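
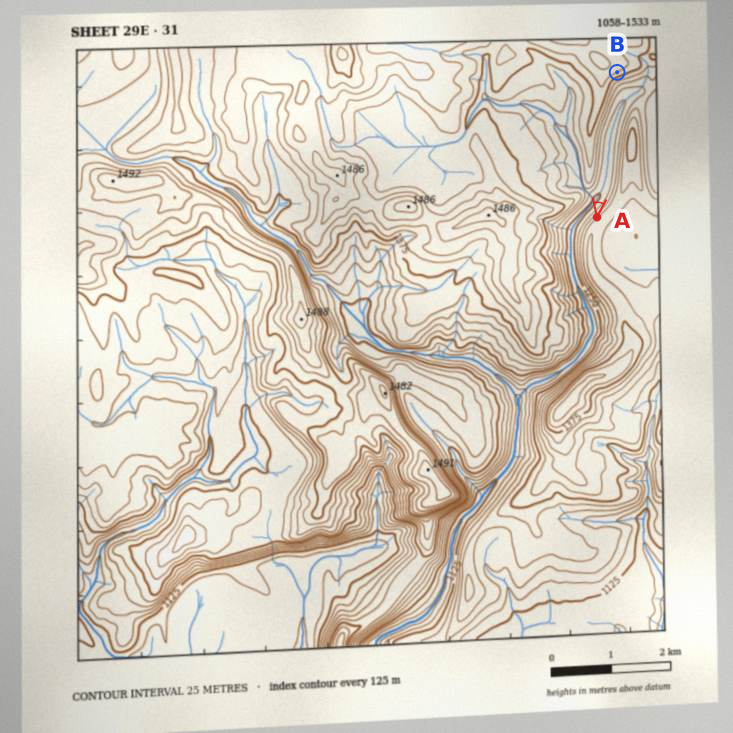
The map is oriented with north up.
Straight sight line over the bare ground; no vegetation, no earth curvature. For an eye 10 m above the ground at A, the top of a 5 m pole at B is visible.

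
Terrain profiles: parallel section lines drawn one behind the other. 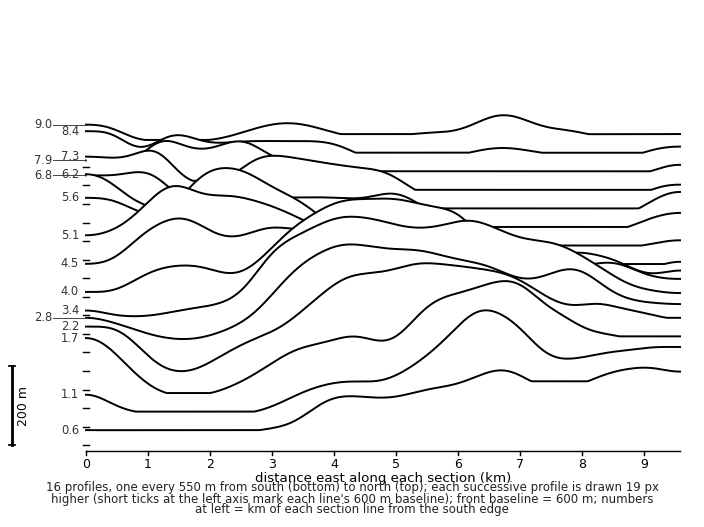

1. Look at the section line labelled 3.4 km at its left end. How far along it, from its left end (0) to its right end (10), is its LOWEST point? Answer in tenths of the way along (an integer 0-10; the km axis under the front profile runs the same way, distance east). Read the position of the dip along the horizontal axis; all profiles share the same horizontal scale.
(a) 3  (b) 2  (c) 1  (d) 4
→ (c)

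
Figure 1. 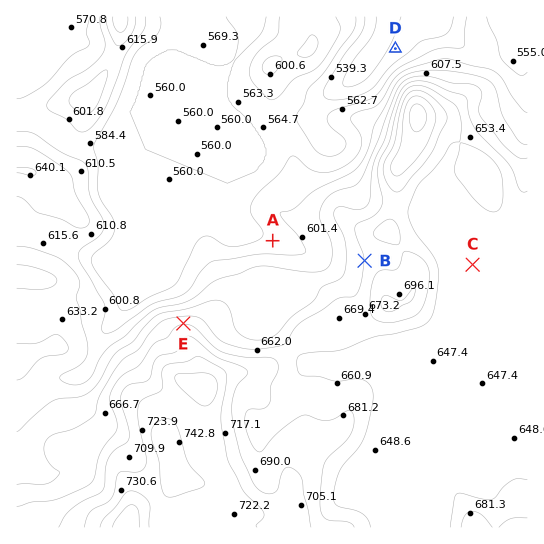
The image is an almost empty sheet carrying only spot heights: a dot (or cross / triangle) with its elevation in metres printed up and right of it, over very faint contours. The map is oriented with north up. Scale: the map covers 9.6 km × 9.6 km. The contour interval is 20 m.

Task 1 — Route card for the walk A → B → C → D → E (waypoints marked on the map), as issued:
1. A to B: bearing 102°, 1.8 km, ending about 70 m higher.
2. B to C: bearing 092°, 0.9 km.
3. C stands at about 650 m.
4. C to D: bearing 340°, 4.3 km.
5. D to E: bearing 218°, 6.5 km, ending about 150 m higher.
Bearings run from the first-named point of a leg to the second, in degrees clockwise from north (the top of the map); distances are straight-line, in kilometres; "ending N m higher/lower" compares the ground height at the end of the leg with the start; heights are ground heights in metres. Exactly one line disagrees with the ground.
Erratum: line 2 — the distance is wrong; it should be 2.0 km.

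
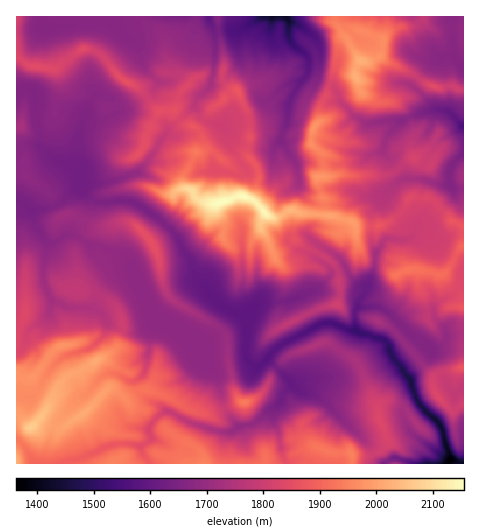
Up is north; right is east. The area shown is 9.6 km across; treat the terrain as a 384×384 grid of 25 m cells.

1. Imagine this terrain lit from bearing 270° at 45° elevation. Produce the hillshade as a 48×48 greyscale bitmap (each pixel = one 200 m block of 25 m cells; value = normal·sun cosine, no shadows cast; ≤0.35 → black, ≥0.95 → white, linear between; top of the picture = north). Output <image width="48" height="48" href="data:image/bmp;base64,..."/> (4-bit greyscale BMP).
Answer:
<image width="48" height="48" href="data:image/bmp;base64,Qk32BAAAAAAAAHYAAAAoAAAAMAAAADAAAAABAAQAAAAAAIAEAAATCwAAEwsAABAAAAAAAAAAAAAAABEREQAiIiIAMzMzAERERABVVVUAZmZmAHd3dwCIiIgAmZmZAKqqqgC7u7sAzMzMAN3d3QDu7u4A////ACWYiJqqmGeqqZl2iIqWeqqZqUIyVTNCiWiYiIiKqGm5mZhmd5ylnLqYmCSXZUMivsqIh4iIiYebuoZFZ6uXrKl2dCnKZFYk39pnh3iIh3aslkRneKqJzKhlRazIRZgG7st2mYd4iHaKZHqnRneKzKZUWsy3R4AN6ZqneahniYdFm6l1imA4vKc1rMymVgDM14q6d5qGiYZoqYdmzZAEmoeKvMynUAzMmZm7h4mod3iIdmZX21YwaJqqvMuXMH/peZmbqIiadYmHZVVptSmjOKqqq8p1EN/YiZmKuYd3eGioQkeKpDq3SZmqrLhTBe/JqomYqql2dlenM2mag0i7qJmau6ZCTN2rzLu6eKunZkWXJYmag2mM2oiaunUyrcibzKvMp2eqhjN2WJmac3uGvLqIdlU33ZirvImqqYdohCR4iZmadH3FN7ynNFec2oqqrHeJmYh3lkaJmZmZZIzccieoZ6y5iKuXq4doqYiJp0eZmal1V5rMulI4l62mi8uHipdXmZmapViZqoVGiZm7qruYYVuau7qrqZdXqpmZdXmrpkV5qYmrqavMYFq8u7maqpdZupiHZ4m7Y2iaynabp4m9kkrNyqmJmZZqqZh3iJrKM3ib3IaKhVitkjnuyJmYZpdqqpd3iJvZE3mb3JmphEeJd2XfyZmYZJdpqpd4iZzYE3qrzKrLZGd4i6Oeuod5lpd5qoeJma3FBJu7uZrKNHiHraFtuHeKu5iJqoiZmb2iF8zMp6umNnebq3FKqZmazYiamaqqmstRSt27hr2DRmrLqVJXmZmavIirmaq7q7UVrN23Zs6UNWi7qlN3eJmruom7qYmquVNrzN21Nr7FR4iZhiN5mImrlZmqqYiZmHnMu93HNJxReFeXVVV5upmYVKqpiJmpmazNysuqmYMAV4y3RWeJu5h0R6qYiIq7u83c3JVodiEjV8+2Vnd4qpdUipmIiJmqq8u92mVndndFh++2Vnd3eJh2nIh4iJq7uYzcuoaJmJg1me+4Zmd4iZljjIh4mZq923asu6d5iJUWiu/IZVeIq6hzR4iJmZq8zLd7y7hmeYQ3nf6VVWZ5u6iGMoiJmJq7vMpou7l2ipQlnf5nd2ZoqpmXQmeJmJqrvMuHm7l3mpU1jP91ZUZ3m5iWIlaZmImqq9yYmpd4mpVFe/+kNFaIiqh2M2eamImpms3Kl3moioNGe+7HNIhmZWeHmoiamImpms26l2q6iVFne97He6iHUzVompmqqIiZq8qaqGe8tyJ4eb3arcdGZVaHipmrl3ibzKZ5u4WMxiWHZ6zdzsUjV6yniKmqhWityFaaqqd6lFiIdovv7pQjaIdndruZdUe8hFm6mIiKc3iIh2r/7bZEZDV5iGeJqWepRXm6l4iKZIiImHrv/chzAVeJmSWKq7hlV4mqiIiIZph4h6vv/JiTA3eJmRSJqphniJmqmJh3V5iIerr/+omUA2eIihSJmZmZmZmpmId2Z5h4ec3v2ZiHVEZ2iQOJmZmZmZmYiZaIZ2Zoi/7MmId3ZXdWiQ=="/>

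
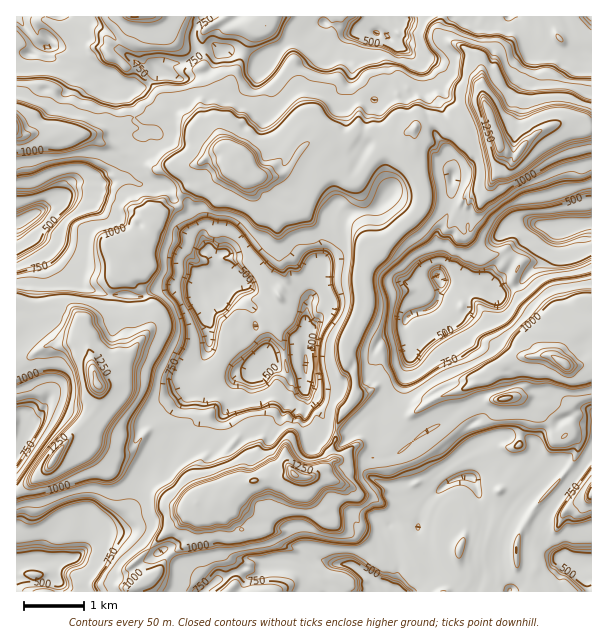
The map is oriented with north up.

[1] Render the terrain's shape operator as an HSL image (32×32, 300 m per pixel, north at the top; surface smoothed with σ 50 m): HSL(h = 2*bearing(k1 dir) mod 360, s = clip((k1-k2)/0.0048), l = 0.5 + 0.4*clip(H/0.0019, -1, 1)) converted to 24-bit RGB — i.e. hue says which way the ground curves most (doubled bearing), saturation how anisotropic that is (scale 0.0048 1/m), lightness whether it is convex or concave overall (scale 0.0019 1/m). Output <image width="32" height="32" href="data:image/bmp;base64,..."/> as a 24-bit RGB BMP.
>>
<image width="32" height="32" href="data:image/bmp;base64,Qk02DAAAAAAAADYAAAAoAAAAIAAAACAAAAABABgAAAAAAAAMAAATCwAAEwsAAAAAAAAAAAAAR8ApfbQYNAYk08N5VnH3OC3D9tT37crnLICVyn6XBIAtGXwFKfcZJdBb4XyhoDTRhnKNhJet2erySARqdjIYHubUbb6BeYs6hmRpdYF6kYR6nTcxe5F3fqeYoevfahVSV5Y8lVJBCpJL3hI/GIdr6le/0/eKJ9pM9RiXV2g2zWGHSYfURZwRPU8OW2UohHJViJ1xfqcAMw4A+wD3qdnhd5GgfoaDgHiApo1WcoKFdoGD13lWT4GTW+Q1Nw8Sd2hFUDXZHkvSREPnArGQWsROKKJzk7su/zZ+hycE7Ymrxx/k1kgQ30CSUrxCNNAiGmsVUz0crTYiVOe1H7hjeXyEe4eFfnmFdHWE3bKEVl6FenaC2+5mSEJ+5E55KgyuTlrij2UxMZc0d4WIfX+OeHOAVSYkm8Q8G0ZY/3Kv7WAT8dw5TuYaH7F3w6Xg2jHuqQ6lpiXj1/TkLaf1TonzZWF9ho15fGmCg4Z/dZJgi26Ag3eFU5h0sGFwgjif45saVXUkI8R64Wt2IWUXRFUhUhkgbNqee6mWQyF5UKbv4+vQhYGXsY685H+WKWBZ0jOK3RmfCv9k3dCBMwcOlmkACt95dn2DdIKGh4GBgISBgnyHhXZ0boB5uGZ3IWJ4/bv/7X/O/6bXc5MqxZ4vJKq2DdVXS5QudoOBHoeYUHjf65i8xp/ak4CayIKetxvYHnLbW+x38I9vDW8Puvv/t9X6jQ23gHVpdopxRKBpmY+6g0O4sZR7bXSVX4B11WGNBllJ85z/u4vh/8zqVqLfHnzhSajjsOq3KXBtaX9uFU0woeNcLsq6wXPmlI7p3J3xaiHBzPj/2cb/xPH762giPQAp7QkuTKAlRHwsmKE/i60KFJ8QhJJzhnh4gn6EW4FvwkVbDVhGI2pi1J3U/8Lcv4jfNumkpM5eMlGkZnx/c4B7NHcoYWwiO3Ii6TYdEsV9+XH/eO0vCxQo/5eL/5LUIjRign6TrInC0ZrbSs5II3FFd4CRh3KIuVQ+SJNimSckW2ocA4srBSsvRpJg+8zJoka74sGjHY+fJ0S3YlikfIGAfIF/eoN8a4yFK30lqJoZDIE5/3eRJTNi//ExAlsA1izFgHqCg4N6eIZ5uYqq21+6LWMWM1gZr78ThAwPQ+Ktxb7lfdPUJyBQE24eKpIr73d9uoWC5qMYGnYYUoB9fYyShY68mMnRCIvOzqvjrZPURNq8ePcU8UTh/wHDZ+IGVn5lfXuAmWqNhJVLbH9oon2br4LZsoHhRo3clrPXZ826gKFHyK5lJDiCKM5+HG135ZtUtZod3XmLz2hmGWhmd9iMIXFqspMooRpKOngfW5Ig02scEMomLgR7GPoA/8zXGa2uaYN/Xn2W34/d3kfhipQrN2Yl3iv/qKf/L8DNhXqHn2Jg3RYbFrAYOHAjDQ0mq29I4vvQICKY6qJzIGDWVakmbk1zhX91VNBfI8TFPheM7b/AoxgsFAgx5eJ1u/8YZRXLa9WJBmyoq1PbunXCy5X08sD3DMMAZ3kAaxoKjVkV4cMQP/UzzJDWn2bdDzXGPN2x//WOiFaK3pVT10YgOLYfNmRqb3ee4pJ1EjgXP25VzLUAzyAzEgtD+i5C4v/MJB5kuOOABDpuvBFZWNgbRz7ZbzHh8rDzs4DPrFLgnRy9zP/qGi26Y2qPwHTSXSbNetV+c9pTU2LY+tHlcCTZ3Eo9IImbAF+d2JGH5ZvLFFlCqf8vLCN1Dxxx7lzO/fLOGERV0OSeJRNWF3hQ54zBJ3QgwyVQGIsZ7WmZSrHgdv/rpy8ZeVdod4GBT3tdM0Gj0b6aaeBNPSgaXY0t8UCq68alQKbYBQBO38WljX9/vGbXyPSgEomGBx0sUZXe9MW9730ujtZOGxBdcZeUGmkf5CbKIOmqFtlbLi3c6abLi35xhH16g32He3+JfX2OJWpz4/fU1Be9foeziIS9hKq4xuvCVESxJQ1CH9ugz5SmjWmMjYV64m+GAlu2EWdM6Jxc8dXCXb67Chw0Oq8RxD6IPn1ibepAS4XfNhOdr9gp5qzIkoOig3p8UHTkKTrjQajsqHsVoQcFoXQDVWoEXeEAqm0bahBVcmx7PXRnJMkp3UpnpLB1tmmAGZOwUxt1g/A08PfNWzasKh3alou+AGrktYZ3TsAeJw4PT7oNIK2ZqttmeEfWno3n4F3Uw2rcm2NRQ0h0kl+20KysoIi95sN2FNjDHRmlXnpafHpuPQ0khupTqWgSO3oiYICLFRjZNpjw9t2gOi0RZGIRVtoWJwIx49o7dVQcUisaq/iFB185Q89liHXMzz2y204fkY4d5lCZlmGZjzuYp7mDgYZ/4eOhjRyF3g6FF32sVhZJeedylxFTyOve7arZDScVEY4TFbDC1KuS7K3NNJutnB1jDiGrgukTn+Xmh7X0hdnSenDranchUmkfMnYaWBjS3xx0HzB+2LB8XLziyq/gmYWd37KWMdPVGhW7TgluTrXgkxSFi+hIxcAaRHUynG3dcb3NHV6k27S13ZTD5kq5NeHWDQyDu+90JfFCAF0m4ngkMM19HrbmNxO2nnvZBDECahvGWT3rxrPuWzjwQEYS5mJStJKD5DNk5hSfEklqZ0saJJE0kuvQra/jqmLbHO12YHKANJiMibJSZ0Cd9Lvh62aiEHjifaSm8HNeNngoFVEWblAALiEFO0YSJTIBzFMUAF0aFWIq6KMRDTUc51xUVN+tyLzp91zzqA02qw7zn7TmSd/tTadFeYKAgn+J34eAGDcydEonWMQjLVhKgz1A9trKG1KTlkOh/4OWzHeeNHp2J3LUmIrhR6beLODGNN5nL+JtFDgfSdYlKSJP0uBeY39NWFQYLQYIk+ygdJXGghwqdueUiONtJZRnb4B5sICJjzLandLZxcaGKjtETmAp3fS5NSCUKUN33mWp/150um1UKolQObshwCM8yo4oukzj2hYotSNYLWsWGbh1fsuLdn+HVyfbx8b1YWe7lBuktOfIg6GXfevJ0yfmhGqSeoCBfX+Lc4mIzYOaXC6ieNa81eagNB1ZSihkQZEV9mJU7JibbWq9JqFtFr+i6zOaHtQiXC/prpXqPtLkM811Y6OleoGGTXtpIpFJ4D9OIC3Zxujfw/DqjBd7g2pnjnx/eHuFgIaAiIp2Z1yFhnmigYqF2aV/GhFJmhOND17K7uKxntH/+Hr5zFzhMirTvjknW8D5XGm4mKPR1NT3eGr1cVJ+gHp6fX12NEJk4cqLOYFgruAenGQbHGrV3n3VkYGFh4GIhKevoHXOdorCknyqgGuVxMSFngz2hMjLMBRO3v/MEQw9+E90s2/eoYDbyMLshDbtKcvom3AhgkwkQ1TQh4rfu4jXkH+UXHeJJciTw7Lkrcrl6C1YUyI1F1w75azKrdXVHrqyVpcfqNglixnLsJ7jmZrfiGHcrmSmUR1z2//MCTy4JBzPy4/gr7Lput3vez8dhkw7XNDJcdXNh0AhTUQeKVgb3naomJXJTn28fowrbFMlhqFRi3LWaICLIpMfwo8lgzVaW52KjmFUQ3tITmcch3ogH14d1xOriv/A78+HEy61Lo/eIN4s2cdBfjcXRxTt7lZEpiUwd0M3fF9fbScnD+sXBdI5ck0SuBgHtsBano65hd1/CRoq6oCsfJuKicPYr6HhDkPB57TmlYzGo9jfVDriyFq+Fh2xuP+h8Q0IVxd2HWbDYOMpFscc0BCkQZhFYH+9tXGnhmx+oxx0tP/evQMATD0cXHUoCKpIr+pyKWlN9jwxMl1VFHZf8fbVVBYhU2EkjFIzKJkgVuRowRKESA0MxJYKF0hpxfai7GZZGdx5ESI/nIggbConfYJqX7bcTCUQr6knX3GKU5/jxiFJkpzMnpPTsLvbKHy8t20bYzonqIQx14leC4czj4kYfWVufaJ6MuqZEcNMgywSLgUi7CTRr+vEpv/wb7vV51XZ4lWnaEd3h2KMbb+Le4aNmguWlJP1lazwjm6QfxhZ2ZE6onAjXp0sTZRmfd4aKFT/sovweJfKppS45KjAL2Vtd5ZmsmpIpm8XL4BiXpWPFjBKDfcV2/S9lVMgUjcdbW0inS0qiHN6bpN+lnBkfuC7"/>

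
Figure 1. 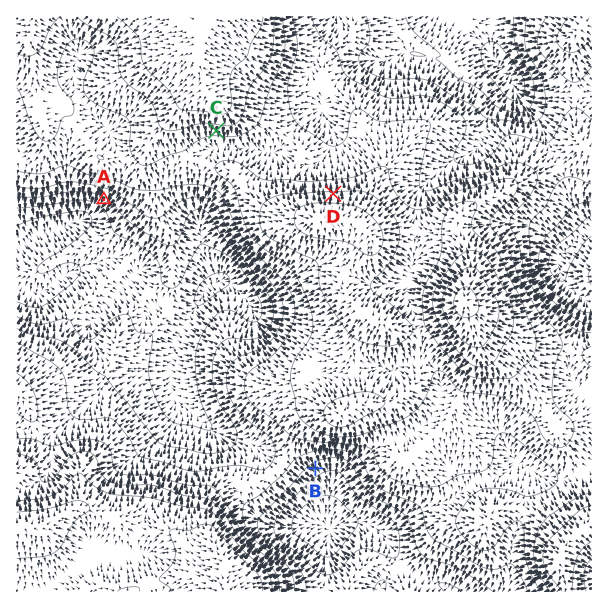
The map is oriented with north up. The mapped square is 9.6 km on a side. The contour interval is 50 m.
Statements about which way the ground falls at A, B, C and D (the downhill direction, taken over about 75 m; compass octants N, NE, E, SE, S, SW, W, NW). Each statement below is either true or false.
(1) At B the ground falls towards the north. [false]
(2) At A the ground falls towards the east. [false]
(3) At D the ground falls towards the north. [true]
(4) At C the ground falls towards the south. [true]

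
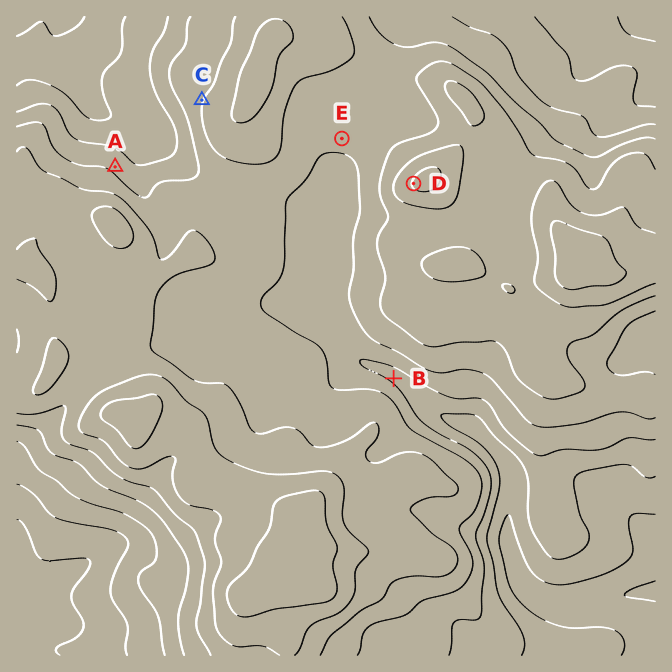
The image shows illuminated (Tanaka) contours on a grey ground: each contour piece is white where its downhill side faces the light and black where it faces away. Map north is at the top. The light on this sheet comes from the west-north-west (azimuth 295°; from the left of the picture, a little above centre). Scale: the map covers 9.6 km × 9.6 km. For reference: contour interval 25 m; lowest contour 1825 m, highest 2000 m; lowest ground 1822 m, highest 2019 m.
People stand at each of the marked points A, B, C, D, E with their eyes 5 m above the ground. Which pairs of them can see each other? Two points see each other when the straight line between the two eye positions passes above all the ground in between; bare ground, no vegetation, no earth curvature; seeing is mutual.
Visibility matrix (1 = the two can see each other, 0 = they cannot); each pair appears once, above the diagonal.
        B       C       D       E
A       0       1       1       0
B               0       0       0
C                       0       0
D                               1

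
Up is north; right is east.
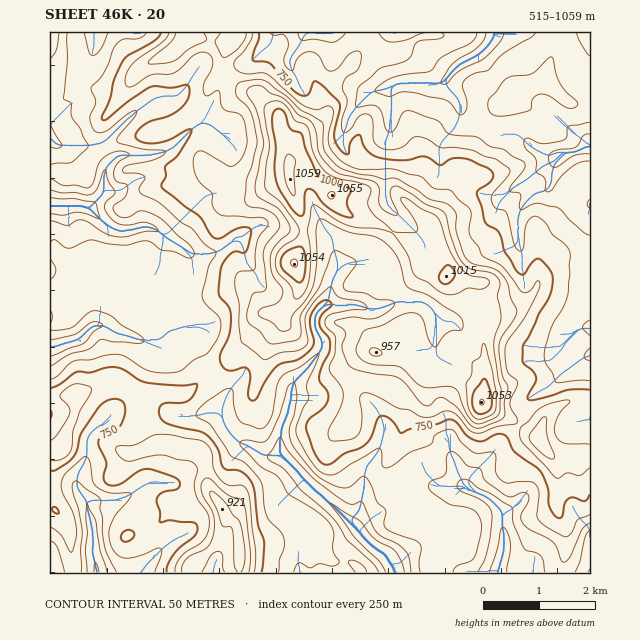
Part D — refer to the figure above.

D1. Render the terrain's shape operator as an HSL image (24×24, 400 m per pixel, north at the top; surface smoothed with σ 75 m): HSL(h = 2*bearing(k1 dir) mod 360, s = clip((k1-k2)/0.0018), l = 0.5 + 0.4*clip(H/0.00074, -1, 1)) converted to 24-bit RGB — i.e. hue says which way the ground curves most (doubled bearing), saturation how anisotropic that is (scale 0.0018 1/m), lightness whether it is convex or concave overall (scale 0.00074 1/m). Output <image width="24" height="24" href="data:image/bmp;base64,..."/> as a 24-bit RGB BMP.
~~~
<image width="24" height="24" href="data:image/bmp;base64,Qk32BgAAAAAAADYAAAAoAAAAGAAAABgAAAABABgAAAAAAMAGAAATCwAAEwsAAAAAAAAAAAAAvNAuDoL/lQuewMdnGm9mVq3j+dLmFyCf+PrRKyqFcVePZnGOdaGssO3etxWDJgkzsM+Rs3VwuKxiLW2DMjfCb1SIzqptXrpXceVIAAWlWG3X3MLcgmW1GnUwOVcW6kNp7f3NNCWUkE2sd5KSh9mebgxChgI9bM6pSqdohqq3yrutVlaeOhJmnltMpshdwsEw1vXZKQBVRNFkrHdkn29/k3mZLRtBxPmT5e2xHyZPb1Ohst/ZwQljTQhAesmXhLGyhKyvapiOtqCXxzrDEziCwI/R0uC201qU6epZMwQ0x9cnHoEgbp9bj1mYXCrmzP/d44mKTC2MXsOJUQQOeAkAQsimh7JjZptleZhfZJE/azwlbAgpUtBDH1M63MB7up1u6+YnEk5pzo+Mw2h4OmI7andKK9YSTawbtcaBaESlhhBNgAZQuOivRn1yULSOiJdsgmdor4FndTGBWqS8vI+pVi51tt56eq979tXkBSZzi8XKo53cv6Doorzo1fP2b0vDYCQVjm0UKwZHm9C916WkrX6HH32FvY+AZo9ydjKDt008JIo6lDxznvG9U+3qpYbN13dLZSS0M386eHJPZ7E/b4A1lY4vcRdJsFaM19ywACNLu9S8vIq8zb62QS16rYJQrlI9IhhF9B8pZO8hANO89/ShejRHZHFGXXbY16SLSG52aYRuq3dru06Kj6ZKMFJduH+Mz9SgBRo6qrZBgWtMzKNriDWJYHipyJ6BPiCTg7jy7fnSDitFGIFN9JfqmYvdbUqy3ZnHt4XXg73LaJW+hGC214DCplq4NIZZ2rJzGCVFJI+0umx4r4NUg4ZHYTJls+nKXHXeKc20/vvNTBPFWp+6H2kxnZ9CMaVuum6ZqJ58pGp1dUZSZnJSV4xX1VPDol+2zo1tnldmAFg92S6e1mzEy9fuab/jbqpYfEpwVbOf+/WjGxc1i4lTaFR3cJZJbcYAATMAnXoifUYhhJJQfYh3Y3hsNU5d1VdmrG1nxuHAAB3vB52cc9CXzn+hn1x4cJaGX5WVektz+MKSMlJlZY9iU3FwlKZnsX+Pwl/KO5mqiq6ng5WVd3qDflp3O05gZbuQuMLi+bGWADMoAPJWursFWUoLy4ZFpFJld1I+WopQwcWIu5HRVFOdaoODYHCLgX2fpYSkcoCTfY6AeXiGfH6NTkuamHmxdMWafyk41lAR+d6tADB+joTZeqnAp0CZhjE5vNOGUbzGnuKhK3rA43i3a4SgVFyBb5BnkYJ+g3eUloaZco6Vhp+nRD+Be5SnWr/AfBKU7fLZoOqVEiRbkqhMhWl5dz18h9XI0PLOE7Tu5IJUahl40Z5eqV2IXViCfLO0gY+idLbMfGfFtoHDdBknbDIvTrYXEkZPWMjH2eGM/GNiVCZxjIg/WUQwadCjpV99u/SQQCJLqZ1cKiFovMhmi4Gdb2SkeVHCwdeBPgATh6gGPB8Ko6VbX4qOy6uaLj59FzANaEkO9P8iaQ49o/Plj+f4hBmrgOKa5aaYVUuOTpqLLh+YxNSmfHKXYGZ9NTADRk0AAMWk6GSng2e0f6mpe6SpdqKnqVfPsFXPpPWsYAC30/jvXrvNHDOHg//4UtuzvTRLq0NCaXIodJc3NJkytEFcg15Hqq7r99TwAApaauqmYY/Ho4OxmYWGbqShM0GMwnXC5O+9QuvcS/DGcl3l0CP10NJVmUNRjUWMy4nGybDhM4nXQK55KDmq3bbbeUCD1nVTfwC4eoYDVHcEIJUewbCdfXSMKTNZlVZ25Oy3neKBJElBdh4MNZFJfEdasp15TImvp7iPnFt2tlx5tyZMFSgLRLATlV9Im0NlVeIgWnbw4dnyRHjcS543hlFQNyxWnZ5Lwf215rLHEzVw+xLMO4VlTkF6oLB4UYFNiU1EhFI5flc5p06doq/YdC1pcK+lRHmW77K8E3UvV4YxkV1jt1+VlFybRSZbivm80frWdxFy+7bFAGpn22OvSHKygpuZpHiXazRtsYSOjYaocKSepVGLkpbGo02gaLe0YFGx8K26MGBJTow1PpOwQketleX7yvfScxEZkBwlzY1JkC4yNVEcRGwfdnMjbUoglH/CeX6uqo+djnOae6iPcYmHcEORYdZQSEx8rY/f9cH80s+KDSki8M1LC0MEtaQZTBJUu9ynYjmJ1Km/hV66jXy9f7O0MIozDGAQp0uippeGnWmdqZx9bnmBfDirae5hO0qYSKdXZGkl/6PAhorvaW7z9trVFG6YhshTM5c3cEOSuZZyZWWeknGktHW7t5DUmLDeBlZTu4dTXnRzxqyMZ4WK"/>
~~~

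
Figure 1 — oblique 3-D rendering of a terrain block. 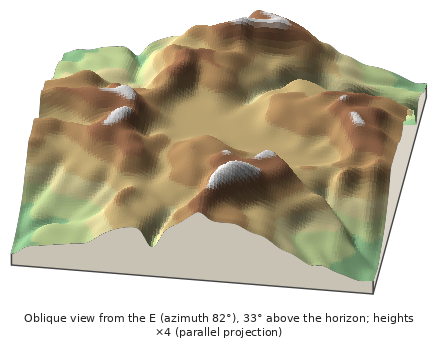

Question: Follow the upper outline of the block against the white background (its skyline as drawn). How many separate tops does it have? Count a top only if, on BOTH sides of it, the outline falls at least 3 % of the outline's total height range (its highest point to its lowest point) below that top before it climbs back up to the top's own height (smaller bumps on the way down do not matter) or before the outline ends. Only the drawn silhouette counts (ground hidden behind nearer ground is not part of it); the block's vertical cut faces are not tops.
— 2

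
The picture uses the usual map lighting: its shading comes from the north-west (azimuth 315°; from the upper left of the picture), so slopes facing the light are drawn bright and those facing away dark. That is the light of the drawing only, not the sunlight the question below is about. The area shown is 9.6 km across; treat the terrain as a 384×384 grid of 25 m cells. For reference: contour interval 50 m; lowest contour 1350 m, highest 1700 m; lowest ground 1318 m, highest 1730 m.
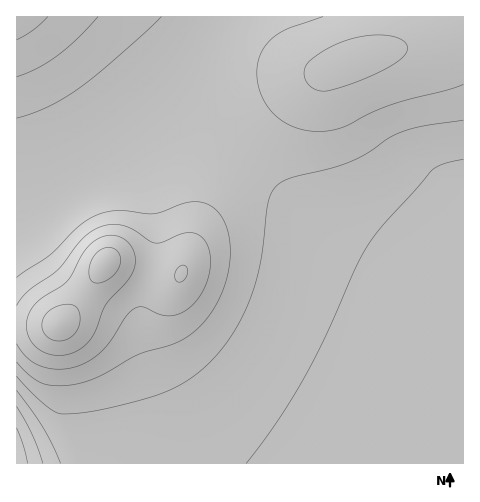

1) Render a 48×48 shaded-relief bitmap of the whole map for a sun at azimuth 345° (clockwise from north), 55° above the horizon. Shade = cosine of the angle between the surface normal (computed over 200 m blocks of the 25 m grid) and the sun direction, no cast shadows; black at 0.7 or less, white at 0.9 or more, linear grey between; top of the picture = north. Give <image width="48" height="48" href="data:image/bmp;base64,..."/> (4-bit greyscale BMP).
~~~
<image width="48" height="48" href="data:image/bmp;base64,Qk32BAAAAAAAAHYAAAAoAAAAMAAAADAAAAABAAQAAAAAAIAEAAATCwAAEwsAABAAAAAAAAAAAAAAABEREQAiIiIAMzMzAERERABVVVUAZmZmAHd3dwCIiIgAmZmZAKqqqgC7u7sAzMzMAN3d3QDu7u4A////AJiIiIiIiIiIiIiIiIiZmZmZmZmZmZmZmYh3iIiIiIiIiIiIiIiJmZmZmZmZmZmZmXd3eIiIiIiIiIiIiIiJmZmZmZmZmZmZmWZneIiIiIiIiIiIiIiImZmZmZmZmZmZmWVmd3d4iIiIiIiIiIiIiZmZmZmZmZmZmVVWZ3d3d4iIiIiIiIiIiZmZmZmZmZmZmURVZmZnd3d3iIiIiIiIiJmZmZmZmZmZmTRFVVVmZ3d3d3iIiIiIiJmZmZmZmZmZmTNEM0RVZnd3d3eIiIiIiImZmZmZmZmZmTMzIjNFVmd3d3d3iIiIiImZmZmZmZmZmTMyESI0VmZmZnd3iIiIiImZmZmZmZmZmUQyERI0VWZmZmZ3eIiIiIiZmZmZmZmZmVVDIiI0VmZmZmZnd4iIiIiZmZmZmZmZmXdlQzNFVmZmVVZmd4iIiIiZmZmZmZmZmZmYdlVVZndmVVVmd3iIiIiZmZmZmZmZmbu7uYZlZnd2VUVWZ3iIiIiJmZmZmZmZmc3e3KhlVnd2VURVZ3iIiIiJmZmZmZmZmd7v7bhkRWd3ZURVZ3iIiIiJmZmZmZmZmd7/7blkNFeIdlRVZ3iIiIiJmZmZmZmZmd7v7clkM1eJmGVVZ3iIiIiJmZmZmZmZmd3u7suGRFeaqYdmZ3iIiIiImZmZmZmZmc3e7t25dmiru6h3d3iIiIiImZmZmZmZmbzN7u7tuYmrzLqId4iIiIiIiJmZmZmZmbvM3v//7Lu8zMuYiIiIiIiIiIiZmZmZmaq7zf///szM3cupmIiIiIiIiIiIiZmZmaqrve///9zMzMy6mYiIiIiIiIiIiJmZmZmqq97//tzMzMy6mZiIiIiIiIiIiIiZmZmZqrzd3czMzMu6qZmIiIiIiIiIiIiJmZmZmqu8zLu7u7u6qZmIiIiIiIiIiIiImYiZmZqqu7u7u7uqqZmIiIh3d3eIiIiIiYiIiZmaqqqqq7qqqZmIiHd3d3d3iIiIiIiIiJmZmZqqqqqqmZiIh3d3d3d3eIiIiIiIiIiZmZmqqqqqmZiId3d2Zmd3d3d3d4iIiIiJmZmZqqqpmZiId3ZmZmZnd3d3d3d4iIiIiZmZmZmZmZiId3ZmZmZmZmZmZnd3eIiIiJmZmZmZmYiId3ZmZmZmZmZmZnd3d4iIiImZmZmZmYiId3ZmZmZlVVVmZnd3d3eIiIiZmZmZmZiId3dmZmVVVVVVZmd3d3d4iIiImZmZmZiIh3d2ZmZVVVVWZmZnd3d3iIiIiZmZmZmYiId3dmZmVWZmZmZmZ3d3eIiIiJmZmZmZmIiId3ZmZmZmZmZmZnd3d3iIiImZmZmZmZmYiHd3dmZnd2ZmZmd3d3eIiImZmZqqqqqZmIiHd3d3d2ZmZmd3d3d4iIiZmaqqqqqqqZmIiIiIiGZmZmd3d3d4iIiZmqq7u7u7uqqZmZmIiGZmZmd3d3d3iIiZmqq7vMzLu7uqqpmZmWZmZnd3d3d3iIiZmqu7zMzMzMu7uqqqmWZmZ3d3d3d3eIiZmqu7zMzMzMy7u7qqqg=="/>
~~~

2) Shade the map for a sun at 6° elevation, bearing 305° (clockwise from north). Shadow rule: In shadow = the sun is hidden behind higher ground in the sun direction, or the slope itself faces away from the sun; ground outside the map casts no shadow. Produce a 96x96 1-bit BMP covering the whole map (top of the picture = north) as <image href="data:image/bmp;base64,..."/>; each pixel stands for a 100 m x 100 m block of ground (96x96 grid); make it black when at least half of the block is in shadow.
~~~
<image width="96" height="96" href="data:image/bmp;base64,Qk2+BAAAAAAAAD4AAAAoAAAAYAAAAGAAAAABAAEAAAAAAIAEAAATCwAAEwsAAAIAAAAAAAAA////AAAAAAAAAAAAAAAAAAAAAAAAAAAAAAAAAAAAAAAAAAAAAAAAAAAAAAAAAAAAAAAAAAAAAAAAAAAAAAAAAAAAAAAAAAAAAAAAAAAAAAAAAAAAAAAAAAAAAAAAAAAAAAAAAAAAAAAAAAAAAAAAAAAAAAAAAAAAAAAAAAAAAAAAAAAAAAAAAAAAAAAAAAAAAAAAAAAAAAAAAAAAAAAAAAAAAAAAAAAAAAAAAAAAAAAAAAAAAAAAAAAAAAAAAAAAAAAAAAAAAAAAAB/AAAAAAAAAAAAAAP/gAAAAAAAAAAAAB//gAAAAAAAAAAAAH//gAAAAAAAAAAAAP//gAAAAAAAAAAAAP//AAAAAAAAAAAAAP//AAAAAAAAAAAAAf/+AAAAAAAAAAAAAP/+AAAAAAAAAAAAAP/8AAAAAAAAAAAAAP/8AAAAAAAAAAAAAH/4AAAAAAAAAAAAAH/4AAAAAAAAAAAAAB/4AAPwAAAAAAAAAA/4AA/8AAAAAAAAAAP4AB/+AAAAAAAAAAH+AB/+AAAAAAAAAAH/gD/+AAAAAAAAAAD/wD/+AAAAAAAAAAD/wB/+AAAAAAAAAAD/4B/8AAAAAAAAAAD/4B/8AAAAAAAAAAB/4A/8AAAAAAAAAAB/4A/4AAAAAAAAAAA/wAf4AAAAAAAAAAA/wAfwAAAAAAAAAAAfgAPgAAAAAAAAAAAPgADAAAAAAAAAAAAHAAAAAAAAAAAAAAAAAAAAAAAAAAAAAAAAAAAAAAAAAAAAAAAAAAAAAAAAAAAAAAAAAAAAAAAAAAAAAAAAAAAAAAAAAAAAAAAAAAAAAAAAAAAAAAAAAAAAAAAAAAAAAAAAAAAAAAAAAAAAAAAAAAAAAAAAAAAAAAAAAAAAAAAAAAAAAAAAAAAAAAAAAAAAAAAAAAAAAAAAAAAAAAAAAAAAAAAAAAAAAAAAAAAAAAAAAAAAAAAAAAAAAAAAAAAAAAAAAAAAAAAAAAAAAAAAAAAAAAAAAAAAAAAAAAAAAAAAAAAAAAAAAAAAAAAAAAAAAAAAAAAAAAAAAAAAAAAAAAAAAAAAAAAAAAAAAAAAAAAAAAAAAAAAAAAAAAAAAAAAAAAAAAAAAAAAAAAAAAAAAAAAAAAAAAAAAAAAAAAAAAAAAAAAAAAAAAAAAAAAAAAAAAAAAAAAAAAAAAAAAAAAAAAAAAAAAAAAAAAAAAAAAAAAAAAAAAAAAAAAAAAAAAAAAAAAAAAAAAAAAAAAAAAAAAAAAAAAAAAAAAAAAAAAAAAAAAAAAAAAAAAAAAAAAAAAAAAAAAAAAAAAAAAAAAAAAAAAAAAAAAAAAAAAAAAAAAAAAAAAAAAAAAAAAAAAAAAAAAAAAAAAAAAAAAAAAAAAAAAAAAAAAAAAAAAAAAAAAAAAAAAAAAAAAAAAAAAAAAAAAAAAAAAAAAAAAAAAAAAAAAAAAAAAAAAAAAAAAAAAAAAAAAAAAAAAAAAAAAAAAAAAAAAAAAAAAAAAAAAAAAAAAAAAAAAAAAAAAAAAAAAAAAAAAAAAAAAAAAAAAAAAAAAA="/>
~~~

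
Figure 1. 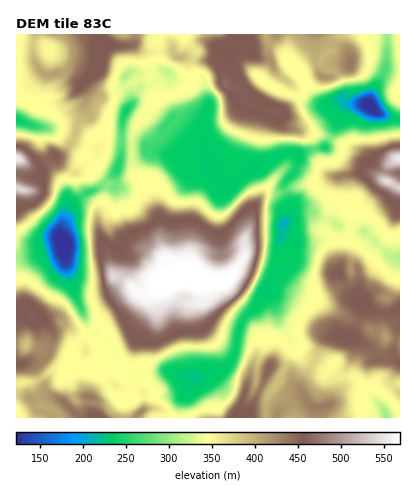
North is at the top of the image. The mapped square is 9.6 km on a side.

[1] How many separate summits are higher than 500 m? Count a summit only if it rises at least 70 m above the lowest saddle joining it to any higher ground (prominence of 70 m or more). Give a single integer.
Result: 1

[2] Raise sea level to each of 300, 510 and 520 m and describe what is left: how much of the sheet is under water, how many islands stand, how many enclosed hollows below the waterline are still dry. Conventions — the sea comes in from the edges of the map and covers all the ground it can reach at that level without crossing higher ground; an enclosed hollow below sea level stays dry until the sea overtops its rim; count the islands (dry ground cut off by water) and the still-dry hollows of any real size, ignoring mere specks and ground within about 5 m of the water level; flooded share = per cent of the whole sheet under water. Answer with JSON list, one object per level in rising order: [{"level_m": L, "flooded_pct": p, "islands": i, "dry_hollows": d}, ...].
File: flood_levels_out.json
[{"level_m": 300, "flooded_pct": 17, "islands": 0, "dry_hollows": 1}, {"level_m": 510, "flooded_pct": 94, "islands": 1, "dry_hollows": 0}, {"level_m": 520, "flooded_pct": 95, "islands": 1, "dry_hollows": 0}]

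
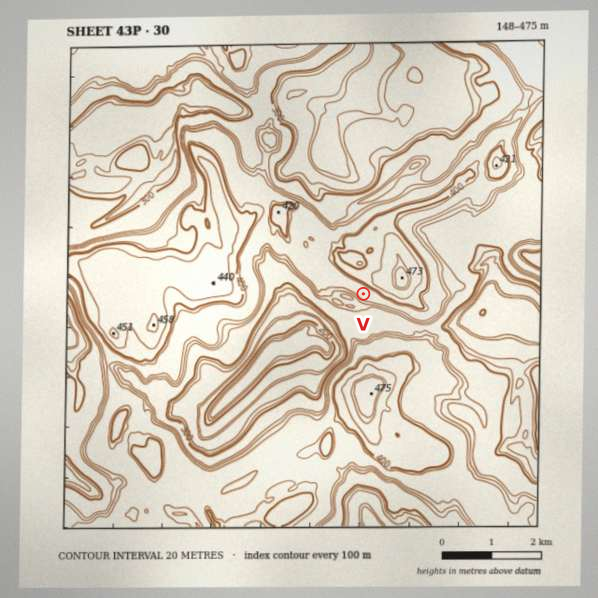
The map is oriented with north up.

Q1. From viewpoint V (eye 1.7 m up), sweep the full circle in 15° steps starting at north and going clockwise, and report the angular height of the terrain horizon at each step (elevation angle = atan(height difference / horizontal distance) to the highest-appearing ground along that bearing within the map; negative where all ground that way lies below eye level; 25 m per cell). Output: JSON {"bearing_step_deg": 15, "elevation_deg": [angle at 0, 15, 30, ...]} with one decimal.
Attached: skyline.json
{"bearing_step_deg": 15, "elevation_deg": [10.3, 11.6, 12.2, 12.0, 10.8, 8.7, 6.9, 2.5, -0.5, -0.0, 2.0, 2.4, 3.4, 1.6, 0.2, 0.1, 0.3, 0.7, 1.2, 1.1, 1.1, 1.7, 6.3, 8.5]}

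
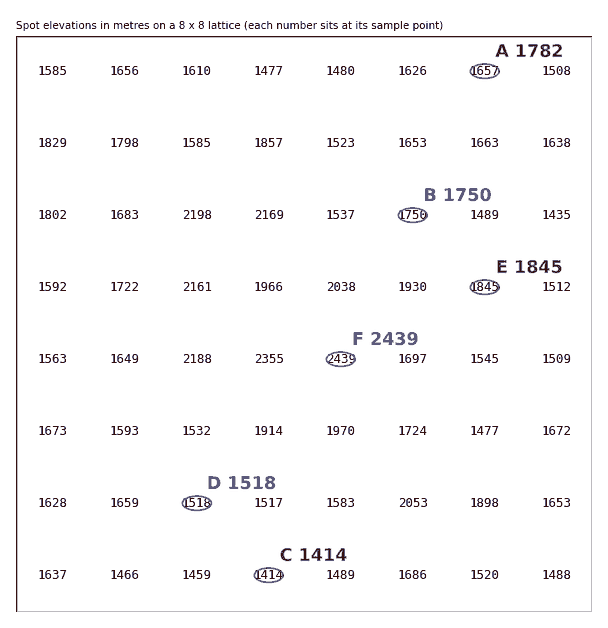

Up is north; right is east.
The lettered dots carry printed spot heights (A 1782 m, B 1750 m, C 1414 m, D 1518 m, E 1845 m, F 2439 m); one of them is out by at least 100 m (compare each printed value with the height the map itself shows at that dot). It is A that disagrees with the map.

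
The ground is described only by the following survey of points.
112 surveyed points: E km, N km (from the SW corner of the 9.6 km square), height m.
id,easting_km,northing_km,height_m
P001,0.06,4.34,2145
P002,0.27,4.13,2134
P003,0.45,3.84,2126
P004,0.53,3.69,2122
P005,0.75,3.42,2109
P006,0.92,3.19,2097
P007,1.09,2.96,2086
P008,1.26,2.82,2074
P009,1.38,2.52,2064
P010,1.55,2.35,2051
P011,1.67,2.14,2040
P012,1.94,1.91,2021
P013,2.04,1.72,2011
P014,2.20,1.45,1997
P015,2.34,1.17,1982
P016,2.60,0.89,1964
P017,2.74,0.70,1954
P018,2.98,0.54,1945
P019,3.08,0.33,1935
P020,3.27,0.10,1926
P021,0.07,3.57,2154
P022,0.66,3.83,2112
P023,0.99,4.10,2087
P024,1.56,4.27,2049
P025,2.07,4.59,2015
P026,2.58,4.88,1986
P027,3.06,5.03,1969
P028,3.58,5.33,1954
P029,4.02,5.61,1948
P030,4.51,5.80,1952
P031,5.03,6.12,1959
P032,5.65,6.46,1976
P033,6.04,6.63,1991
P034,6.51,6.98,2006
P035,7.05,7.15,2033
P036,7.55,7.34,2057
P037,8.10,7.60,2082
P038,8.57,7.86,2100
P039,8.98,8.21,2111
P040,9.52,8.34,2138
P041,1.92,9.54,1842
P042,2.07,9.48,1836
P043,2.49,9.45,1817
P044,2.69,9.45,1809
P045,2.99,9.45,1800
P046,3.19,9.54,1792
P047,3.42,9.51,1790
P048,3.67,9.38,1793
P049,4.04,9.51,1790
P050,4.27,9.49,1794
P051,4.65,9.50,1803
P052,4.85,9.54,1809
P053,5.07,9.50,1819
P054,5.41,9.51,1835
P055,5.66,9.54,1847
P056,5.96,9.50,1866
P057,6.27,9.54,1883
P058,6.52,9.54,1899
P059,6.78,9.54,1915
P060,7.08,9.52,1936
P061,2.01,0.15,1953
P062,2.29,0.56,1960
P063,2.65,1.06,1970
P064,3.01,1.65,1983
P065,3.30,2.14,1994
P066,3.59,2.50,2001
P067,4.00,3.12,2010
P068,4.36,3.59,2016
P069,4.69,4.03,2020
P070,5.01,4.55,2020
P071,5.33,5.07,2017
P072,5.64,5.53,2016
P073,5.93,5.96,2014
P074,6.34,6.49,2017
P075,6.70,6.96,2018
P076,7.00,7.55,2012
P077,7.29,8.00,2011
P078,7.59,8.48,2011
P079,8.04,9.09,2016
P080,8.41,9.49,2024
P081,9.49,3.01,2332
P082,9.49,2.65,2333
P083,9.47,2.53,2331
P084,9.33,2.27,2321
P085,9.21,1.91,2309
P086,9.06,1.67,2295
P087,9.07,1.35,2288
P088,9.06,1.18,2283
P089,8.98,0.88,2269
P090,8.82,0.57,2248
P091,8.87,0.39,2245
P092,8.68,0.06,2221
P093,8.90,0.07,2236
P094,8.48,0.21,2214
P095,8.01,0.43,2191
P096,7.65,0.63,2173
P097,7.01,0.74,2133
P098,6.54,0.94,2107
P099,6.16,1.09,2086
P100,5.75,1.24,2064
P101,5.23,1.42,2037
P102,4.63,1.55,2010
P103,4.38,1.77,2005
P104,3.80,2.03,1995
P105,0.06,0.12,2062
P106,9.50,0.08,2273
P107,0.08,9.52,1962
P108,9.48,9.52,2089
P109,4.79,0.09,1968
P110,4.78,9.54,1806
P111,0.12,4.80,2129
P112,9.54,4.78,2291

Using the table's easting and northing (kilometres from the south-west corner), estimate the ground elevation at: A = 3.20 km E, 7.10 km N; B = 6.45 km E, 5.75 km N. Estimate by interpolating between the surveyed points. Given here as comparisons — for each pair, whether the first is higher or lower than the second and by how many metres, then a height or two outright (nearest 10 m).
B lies higher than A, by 170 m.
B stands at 2060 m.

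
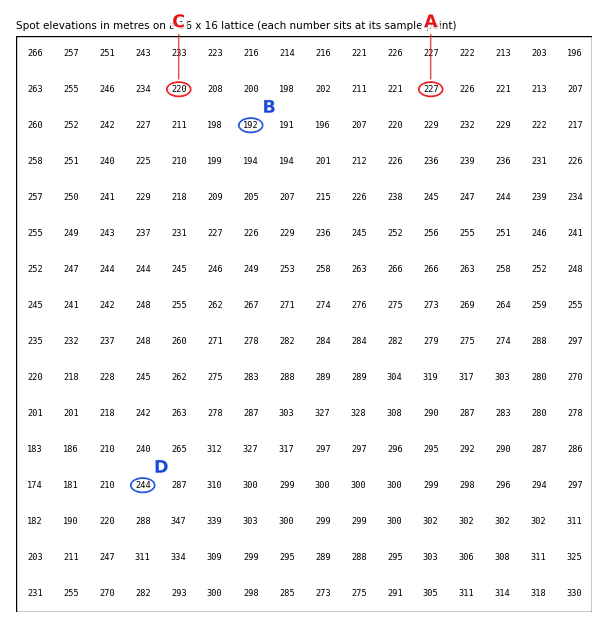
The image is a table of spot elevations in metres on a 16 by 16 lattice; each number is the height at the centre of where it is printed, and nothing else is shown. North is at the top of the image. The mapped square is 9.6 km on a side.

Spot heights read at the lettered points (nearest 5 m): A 225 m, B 190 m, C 220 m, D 245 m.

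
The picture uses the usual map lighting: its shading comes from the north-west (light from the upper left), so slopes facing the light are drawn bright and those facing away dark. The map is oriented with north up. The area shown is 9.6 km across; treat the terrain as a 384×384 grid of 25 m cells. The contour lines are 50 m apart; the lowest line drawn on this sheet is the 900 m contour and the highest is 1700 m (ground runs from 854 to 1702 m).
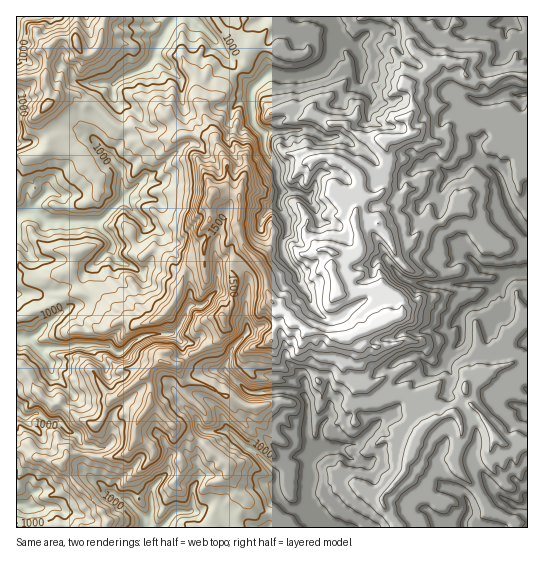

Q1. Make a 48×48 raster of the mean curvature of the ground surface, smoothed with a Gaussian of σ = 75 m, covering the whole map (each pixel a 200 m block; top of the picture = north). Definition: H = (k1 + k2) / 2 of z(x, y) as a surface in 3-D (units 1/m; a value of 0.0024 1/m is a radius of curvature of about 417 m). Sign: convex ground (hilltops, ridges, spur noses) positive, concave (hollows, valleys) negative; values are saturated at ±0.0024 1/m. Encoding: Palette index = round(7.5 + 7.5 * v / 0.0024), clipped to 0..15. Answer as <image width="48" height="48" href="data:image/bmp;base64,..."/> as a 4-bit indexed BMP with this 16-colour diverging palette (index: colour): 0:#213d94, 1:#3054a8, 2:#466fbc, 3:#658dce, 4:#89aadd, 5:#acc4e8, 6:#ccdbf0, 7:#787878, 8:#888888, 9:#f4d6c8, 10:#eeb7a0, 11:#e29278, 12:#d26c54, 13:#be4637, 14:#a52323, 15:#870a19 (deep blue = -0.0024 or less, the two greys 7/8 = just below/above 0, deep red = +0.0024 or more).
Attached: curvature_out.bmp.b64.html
<image width="48" height="48" href="data:image/bmp;base64,Qk32BAAAAAAAAHYAAAAoAAAAMAAAADAAAAABAAQAAAAAAIAEAAATCwAAEwsAABAAAAAAAAAAlD0hAKhUMAC8b0YAzo1lAN2qiQDoxKwA8NvMAHh4eACIiIgAyNb0AKC37gB4kuIAVGzSADdGvgAjI6UAGQqHAMu7m5f7tlc7uZeGZauGZkNDXqmUdnlXq2M2NVvJg0wxFpd4qqRWd4eI2UVIqQnsdlSHVqxzDDmqOWZ7tyeFd4iK1VeMyg2hJMRna+cEehndLIaYdT50mYrJu2eGIH4V5JVWfFJ2qVC7NpqoVz1jaqylfaeFWuUtZYZq5jd3XLUudHu5pT6EnKlkZsd0nmK5d33b2K3N0escNry7NKVVeIFDZ8tjqyfZdqtW2UIl6dk3e8hgPGqGVCWdd52ETUS6ubosgFtinXCpuGUHx7h1eHkHqH6FPHLLiqWHBr9kfUX9YHBseUd0ao6wanm4S2XnaDIEXqiVfpuoLKG3qGWCoIlmM2h7vE2Gc1ifxjXWR/liihje/9/Q8qqLlWtmd7lFRozpkVfNg9VGdJ7QADMQw0qIi4rXKLR4mnuER31myqQpm8sBuGdk9Ju6hHWOStZ4haxhiM8IeuJbVUBMt3oUc7dka3UTWcqYeNlTevmKeJ7tZGCaV8KGh2eGMHhHKomKupYmWFNQC9/03JcvubDldmi7xzLIJIdmhzOHcAEbIFdgN7sEr8LJfOyVWv/5onpnlFY6/97X6AAD5n/QJ1iv27vtkwAUVIpomstSaIiarf/Qnr9go43XMBeM//uHUbtoeovJJGd5d1v0Ao6wzPuRPUJXifpXdDV3elZomIiHiHbMJgjAb8pwj8hEa9vdmrZWqXd2eJl3iEWtLxXyX1gCbMis+4ABJFdUvJmZmWeY1Eh7T0bjT5gJe4eU4AeLqYmlRKd4mUOkFEaofzaT3XAmnXVBYP6GbKJGVKJmiqUzvYiGnjZr+hD+i67VD4NHhRibmVfLus9iiKhDnDl/W0eJ7HbXP2qHZVq6qF1nd5gn12VGfWTKF9CMeEii+kmVZXuIlYtDMiF85Sh3jMPpCdCtAkyLxoXJlYp4c0RYeHcYgrllm7K7QzDMKoyGlWO1qqh4KJV9i72COZRlbMasZQ7waYi1V5JTjad2O5hDRXvGN6mGWfm7rQAAjoa45auCe7qTeodFmIm0g0ZWXLl+mA6cPma0plu2RquRqZh2eJqzelZlbmhflgjdAmy1mRGXQ4kkmruoiJo0iJhXyT9ecCfP7/lzi6QjxkFYa3ipiKU4mHmCgqpvgP66ipIWtiaauKXaimWIiGOYeKnKaOV5gMaIAAT+/92qp1RnqDt2d2eamUSJiMZ1AjEAbt5EIY2ih4d6mT+1V3i3hHu1WZimH5ne7KxTv/l0V2eriCj8ZpuDVpuyjFVlLc6sggvARG1Xird6pyaMqrllu5miuZuEWnhpzUlxh1l1ZCQwEXXJhCJEmneiqHmkF3ZVaLUobPt0RrroWtrnY4aFJFhUuXiJcjIiNZk1ati4WNeN3zKGN6eHZjU8l6ZclHqnRJk2mIKd3bc0divKK92IjFW9eYOKmLu9lIdWak64l6yUiCjOj3qnmWN7axaol5h7hWVqtdxUZWimeC+Zjlm2d4ZbZEuHiGhrlVpSQddmdlZmhTYxKjjHd3hXRch5eIRGdXy4i8RXe4d1Sg=="/>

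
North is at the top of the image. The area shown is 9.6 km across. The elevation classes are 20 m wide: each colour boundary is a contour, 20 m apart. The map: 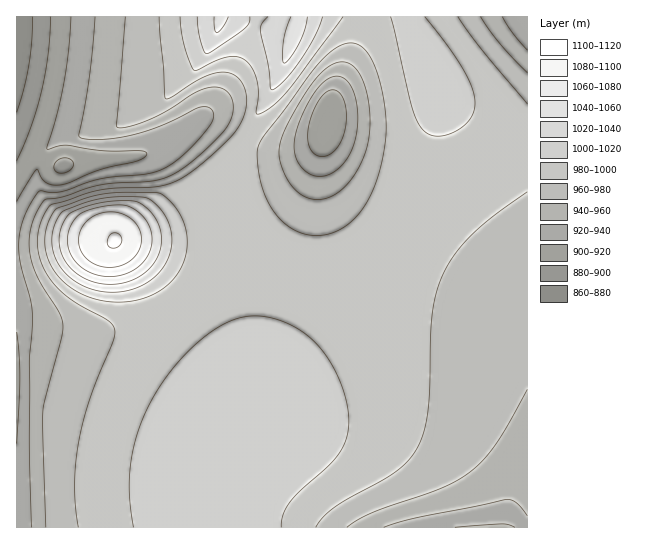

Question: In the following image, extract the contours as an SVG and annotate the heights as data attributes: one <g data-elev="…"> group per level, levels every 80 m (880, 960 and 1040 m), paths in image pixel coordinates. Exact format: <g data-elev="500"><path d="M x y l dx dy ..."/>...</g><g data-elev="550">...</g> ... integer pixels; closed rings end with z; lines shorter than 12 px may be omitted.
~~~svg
<g data-elev="880"><path d="M32 17l0 24-3 24-5 24-7 23"/></g><g data-elev="960"><path d="M347 527l23-13 70-25 17-8 12-8 14-12 12-16 32-56"/><path d="M314 199l-8-2-7-4-11-12-8-20-1-8 1-10 4-12 8-16 23-36 16-14 8-3 7 0 7 4 5 5 8 20 4 28-2 26-9 22-13 19-8 6-8 5-8 2z"/><path d="M527 73l-27-30-19-26"/><path d="M125 17l-8 110 13-1 20-7 19-9 26-17 15-6 11 1 7 5 5 8 0 10-4 12-9 12-25 24-21 15-21 7-54 4-36 12-17 2-4 4-7 12-6 23 2 23 9 21 20 32 3 12-2 13-18 71 3 117"/></g><g data-elev="1040"><path d="M99 283l18 1 16-4 14-9 10-13 4-15-1-16-9-14-12-10-6-2-14 0-26 4-22 8-8 9-3 11-1 9 2 9 4 9 6 9 8 6 10 5z"/><path d="M214 17l1 12 2 4 6-6 5-10"/><path d="M291 17l-8 25 0 17 2 4 6-7 9-14 5-13 2-12"/></g>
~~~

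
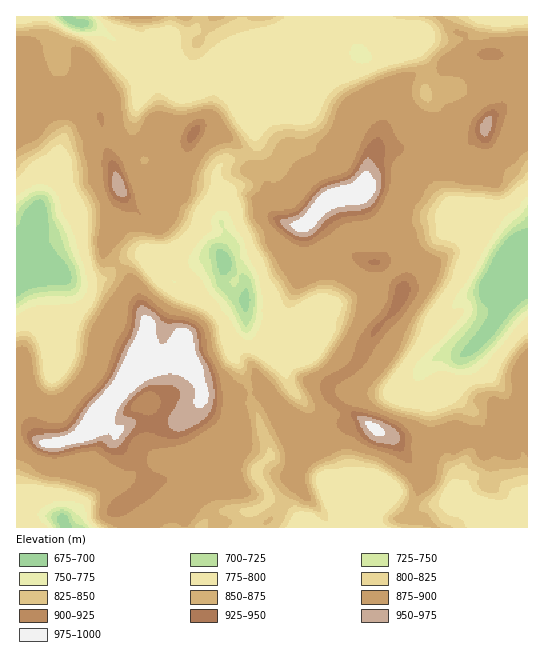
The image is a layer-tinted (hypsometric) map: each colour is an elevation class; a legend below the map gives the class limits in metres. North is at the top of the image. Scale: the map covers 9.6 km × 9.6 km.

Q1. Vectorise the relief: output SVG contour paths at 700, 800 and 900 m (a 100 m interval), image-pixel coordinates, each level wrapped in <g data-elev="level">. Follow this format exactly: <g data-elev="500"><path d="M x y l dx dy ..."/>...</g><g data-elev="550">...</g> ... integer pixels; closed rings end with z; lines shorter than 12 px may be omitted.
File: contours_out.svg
<g data-elev="700"><path d="M61 527l-4-9 1-3 4-1 5 2 5 11"/><path d="M245 312l-6-13 3-7 4-3 3 4 1 9-3 9z"/><path d="M527 298l-14 12-20 26-14 13-9 6-7 3-2-1 2-7 18-23 7-14 0-4-6-6-3-8 0-6 2-8 14-27 10-12 10-9 12-5"/><path d="M221 274l-5-19 1-4 4-2 8 6 3 10-4 8-5 2z"/><path d="M17 227l3-4 4-10 6-8 8-6 5 2 3 6 3 16 0 19 18 23 4 12-1 5-4 3-32 3-7 2-10 7"/><path d="M74 17l12 2 3 3 0 3-6 2-8-1-8-4-5-5"/></g><g data-elev="800"><path d="M286 527l8-13 4-3 12 1 13 8 5 1 0-7-11-28-1-9 3-5 5-2 27-4 27 4 14 8 8 8 2 5-1 6-18 21 1 5 6 4"/><path d="M466 527l-5-8-14-5-8-9 4-14 8-11 4-1 12 1 5 9 5 5 9 3 12 3 8-2 6-9 15-4"/><path d="M17 484l12 0 32 4 26 9 4 5 0 17 8 8"/><path d="M286 379l-25-20-11-5-5-1-3 1-4 10-9-3-3-6-6-14-2-16-4-7-11-9-28-11-13-8-13-14-15-21 2-5 5-5 5-2 15 1 6-1 10-4 9-8 4-5 5-17 14-20 4-18 6-8 3 0-1 10 2 5 13 9 6 19 2 16 11 24 9 16 5 16 9 13 7 15 2 2 4-1 19-10 11-4 12 2 5 3 4 4 0 5-5 12-2 12-14 24-9 8-19 7-5 8z"/><path d="M527 334l-8 7-12 14-6 10-6 16-5 2-17 2-16 16-8 5-16 5-7 0-31-6-8-4-4-4 0-6 2-5 28-40 7-12 6-19 24-33 9-25 0-7-2-5-18-7-3-3-1-18 4-11 7-8 5-2 51 3 7-4 18-15"/><path d="M17 179l14-16 24-17 6-1 4 3 7 11 2 26 13 26 1 36 10 38-4 16-14 24-5 28-2 9-8 12-8 8-6 1-5-4-3-8-3-22-6-13-8-6-9 3"/><path d="M527 24l-32 3-18-4-10-6"/><path d="M101 17l10 5 30 10 8-3 18-3 9 1 4 6 1 13 3 8 3 4 6 2 8-2 16-14 13-8 44-12 11-7"/><path d="M393 17l8 2 20 2 8 3 4 4 2 6 0 5-2 6-10 10-5 3-35 10-48 20-7 7-11 22-6 6-6 2-22 0-10 1-6 3-8 10-4 2-5-3-12-14-12-20-11-8-4 0-22 7-8 0-7-1-12-8-5 0-4 2-14 14-4 0-2-4-3-19-2-6-37-38-45-22-9 0-20 3"/></g><g data-elev="900"><path d="M111 517l8 0 8-3 24-17 15-15 1-3-2-2-12-6-5-5-1-8 3-7 29-6 10-3 26-18 5-6 2-7-1-26-5-18-9-16-1-16-4-8-5-5-6-3-24-6-20-16-6-3-6 1-5 6-5 25-10 19-10 29-7 9-20 20-11 15-4 4-8 1-8-1-13-5-4 0-7 4-2 6 1 8 3 8 7 7 7 5 18 3 23-5 15-2 19 14 11 5 10 2 1 6-5 8-17 13-6 7-1 7z"/><path d="M405 462l6 1 1-5-1-11 0-10-5-10-8-5-19-8-33-10-8-7-3-6 3-7 17-11 9-8 12-19 13-16 15-16 12-17 3-7-2-8-3-7-7-2-8 2-8 6-6 25-17 19-8 12-11 25-7 6-18 10-3 4-1 4 4 12 15 15 1 2-3 10 4 6 26 15 26 9z"/><path d="M368 271l10 1 9-3 3-7-2-8-6-2-23 0-6 2-1 4 4 5z"/><path d="M299 246l6 1 6-2 16-9 16-11 26-6 9-8 11-22 3-24 12-16 0-3-7-8-10-17-8-1-9 7-7 12-12 26-5 6-28 12-24 24-7 3-14 1-4 2-1 6 4 7 17 14z"/><path d="M139 214l2 0-3-5-5-18-10-28-9-11-5-4-3 1-3 5-1 12 2 19 5 14 4 6 6 4z"/><path d="M185 151l4 1 4-3 9-12 4-11 0-4-3-3-4-1-5 2-10 10-3 12 1 6z"/><path d="M481 149l5 1 4-2 7-9 9-25 1-8-2-3-7-1-12 4-14 15-4 13 0 8 2 3z"/><path d="M102 126l2-3 0-5-2-5-3-1-2 6z"/><path d="M483 59l16 0 4-2 0-3-1-3-5-2-11-1-7 3-2 3 2 4z"/></g>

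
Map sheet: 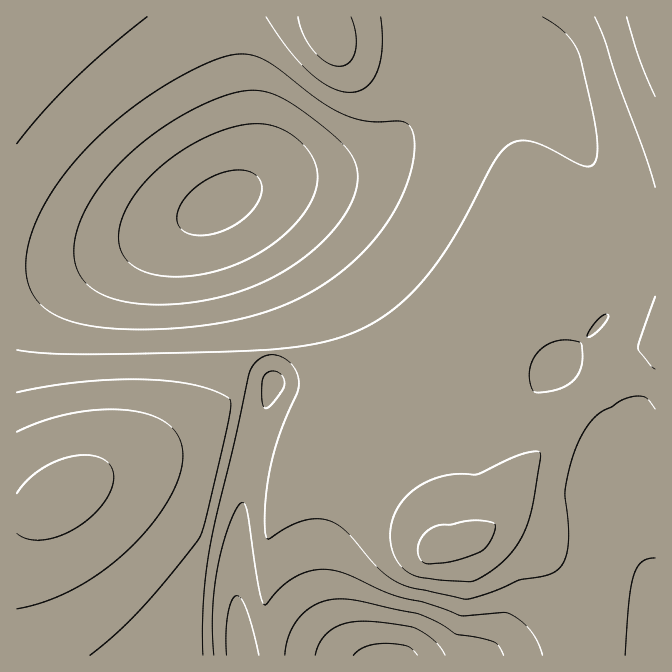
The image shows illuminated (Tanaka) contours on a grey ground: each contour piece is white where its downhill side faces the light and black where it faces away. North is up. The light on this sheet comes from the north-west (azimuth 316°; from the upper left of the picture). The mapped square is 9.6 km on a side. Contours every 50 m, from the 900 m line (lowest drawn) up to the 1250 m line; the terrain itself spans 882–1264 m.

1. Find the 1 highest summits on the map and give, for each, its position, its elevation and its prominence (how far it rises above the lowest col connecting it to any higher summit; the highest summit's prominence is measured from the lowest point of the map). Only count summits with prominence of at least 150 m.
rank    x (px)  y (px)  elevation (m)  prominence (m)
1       62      495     1264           382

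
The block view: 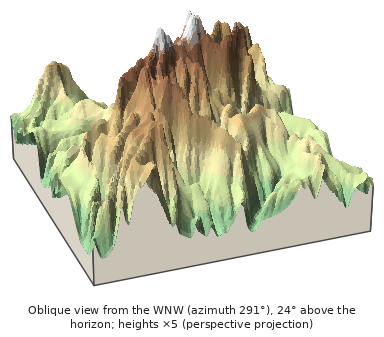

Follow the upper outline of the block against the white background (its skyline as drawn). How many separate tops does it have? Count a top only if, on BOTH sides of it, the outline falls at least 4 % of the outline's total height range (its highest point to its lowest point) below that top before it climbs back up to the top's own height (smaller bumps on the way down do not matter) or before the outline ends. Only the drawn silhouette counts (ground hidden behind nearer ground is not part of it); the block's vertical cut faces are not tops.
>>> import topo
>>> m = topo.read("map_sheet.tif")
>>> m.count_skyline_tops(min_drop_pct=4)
5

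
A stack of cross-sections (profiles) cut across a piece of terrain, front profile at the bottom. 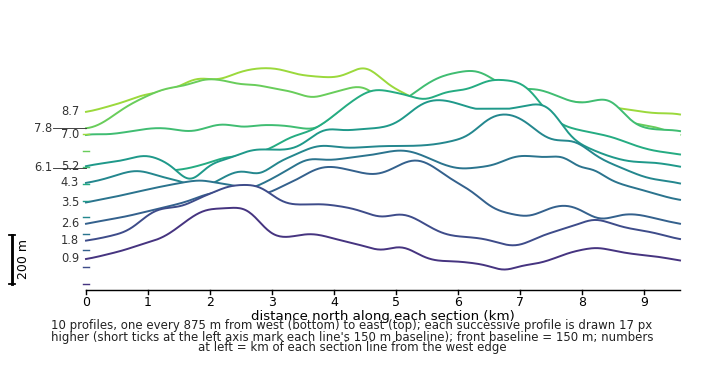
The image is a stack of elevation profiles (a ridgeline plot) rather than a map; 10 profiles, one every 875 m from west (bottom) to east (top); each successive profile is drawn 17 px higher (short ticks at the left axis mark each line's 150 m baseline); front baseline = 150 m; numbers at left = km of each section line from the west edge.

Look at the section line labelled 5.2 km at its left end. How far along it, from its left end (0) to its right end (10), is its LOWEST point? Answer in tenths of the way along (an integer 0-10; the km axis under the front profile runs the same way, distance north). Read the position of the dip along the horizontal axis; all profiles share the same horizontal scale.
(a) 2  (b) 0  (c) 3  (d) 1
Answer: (a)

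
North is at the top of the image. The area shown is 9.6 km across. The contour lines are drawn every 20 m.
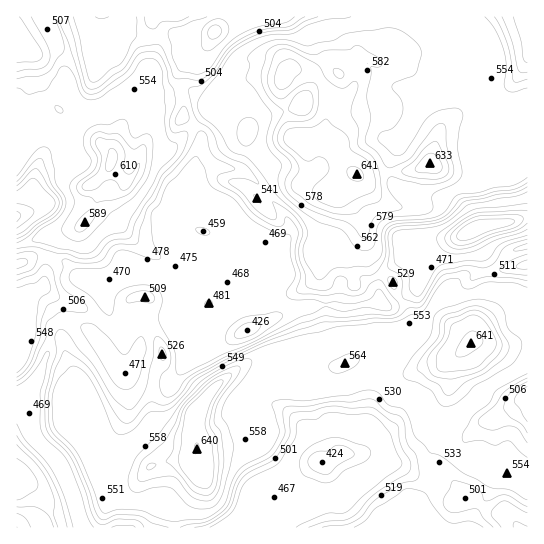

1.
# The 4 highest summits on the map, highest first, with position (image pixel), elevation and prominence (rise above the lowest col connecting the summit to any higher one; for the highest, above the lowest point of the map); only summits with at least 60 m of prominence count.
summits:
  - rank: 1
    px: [357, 173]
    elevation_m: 641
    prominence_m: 256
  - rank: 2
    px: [471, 343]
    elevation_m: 641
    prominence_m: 137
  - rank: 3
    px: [197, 447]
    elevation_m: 640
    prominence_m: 86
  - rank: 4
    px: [111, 162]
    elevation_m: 628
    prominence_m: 113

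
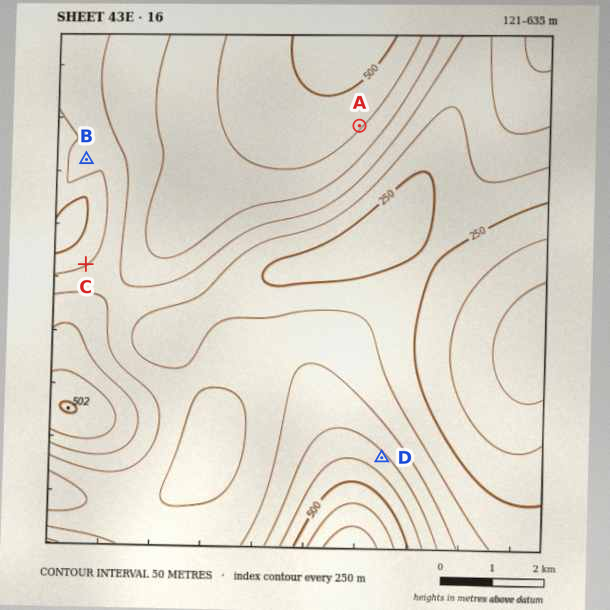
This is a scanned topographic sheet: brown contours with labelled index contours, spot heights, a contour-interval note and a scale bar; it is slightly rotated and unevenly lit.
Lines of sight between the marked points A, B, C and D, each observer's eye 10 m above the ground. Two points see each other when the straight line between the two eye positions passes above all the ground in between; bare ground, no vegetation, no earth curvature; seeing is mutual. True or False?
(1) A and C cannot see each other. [True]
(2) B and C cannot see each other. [False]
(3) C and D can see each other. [False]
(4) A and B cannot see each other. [True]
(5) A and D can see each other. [True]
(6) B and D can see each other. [False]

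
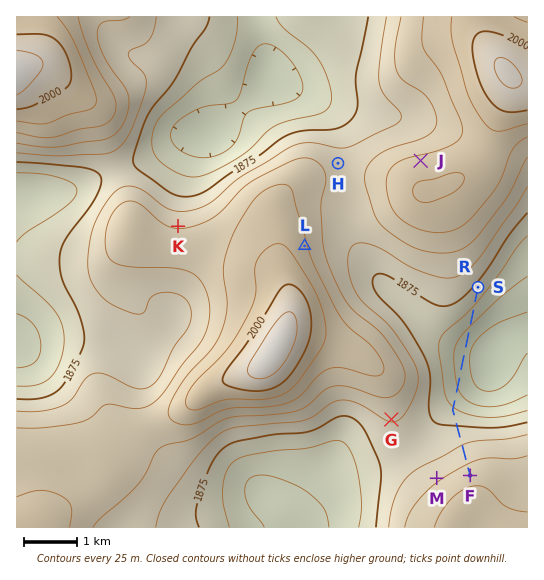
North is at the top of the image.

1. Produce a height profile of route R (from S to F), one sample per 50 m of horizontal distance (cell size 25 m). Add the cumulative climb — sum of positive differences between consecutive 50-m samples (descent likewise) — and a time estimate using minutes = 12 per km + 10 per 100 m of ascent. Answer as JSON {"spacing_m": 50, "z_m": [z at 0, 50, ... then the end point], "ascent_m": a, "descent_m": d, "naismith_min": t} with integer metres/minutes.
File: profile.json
{"spacing_m": 50, "z_m": [1868, 1865, 1863, 1860, 1858, 1855, 1852, 1850, 1847, 1844, 1841, 1838, 1835, 1831, 1828, 1825, 1822, 1819, 1816, 1814, 1812, 1810, 1809, 1808, 1808, 1808, 1808, 1808, 1809, 1810, 1811, 1813, 1814, 1816, 1817, 1819, 1821, 1823, 1825, 1827, 1830, 1833, 1836, 1839, 1843, 1847, 1851, 1855, 1857, 1861, 1864, 1868, 1871, 1875, 1878, 1882, 1885, 1888, 1892, 1895, 1898, 1901, 1905, 1908, 1911, 1915, 1918, 1921, 1925, 1928, 1932, 1935, 1938, 1939], "ascent_m": 132, "descent_m": 60, "naismith_min": 57}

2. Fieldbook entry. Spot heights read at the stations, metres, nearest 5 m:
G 1900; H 1915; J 1960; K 1920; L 1955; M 1920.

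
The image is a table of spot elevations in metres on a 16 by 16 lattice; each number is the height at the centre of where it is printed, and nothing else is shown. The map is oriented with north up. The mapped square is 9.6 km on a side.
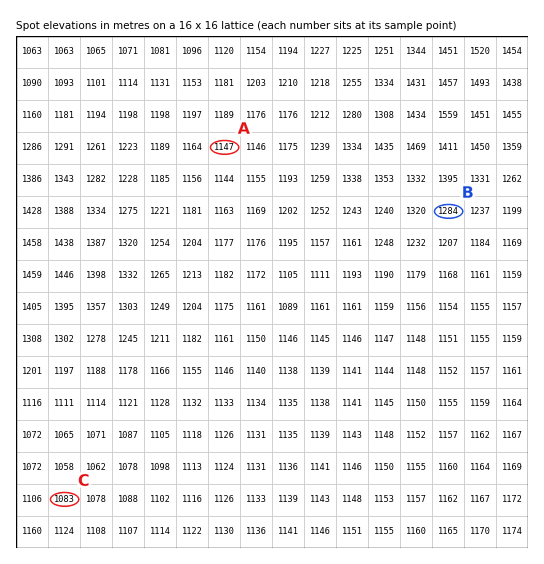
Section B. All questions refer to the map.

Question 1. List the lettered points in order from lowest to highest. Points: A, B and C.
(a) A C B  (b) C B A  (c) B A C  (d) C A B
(d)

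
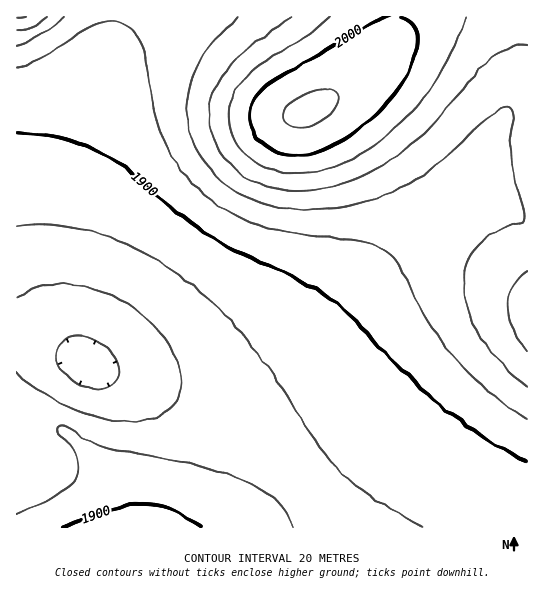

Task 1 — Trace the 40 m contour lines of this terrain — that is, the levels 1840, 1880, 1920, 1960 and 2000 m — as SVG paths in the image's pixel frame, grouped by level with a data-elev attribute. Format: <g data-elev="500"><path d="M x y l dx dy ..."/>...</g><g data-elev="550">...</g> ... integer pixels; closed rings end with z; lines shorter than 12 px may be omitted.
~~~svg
<g data-elev="1840"><path d="M94 389l-9-2-10-5-9-7-6-8-3-8-1-8 3-6 6-5 12-4 14 3 14 7 10 12 4 12-3 11-9 6z"/></g><g data-elev="1880"><path d="M294 527l-8-14-10-12-14-11-19-10-21-8-25-7-95-19-13-5-22-14-5-1-4 1 0 4 15 18 5 10 1 10-3 9-8 9-10 8-41 19"/><path d="M17 226l21-1 21 1 20 2 20 5 20 8 20 9 42 27 36 30 32 35 26 36 43 67 19 23 14 13 17 13 54 33"/></g><g data-elev="1920"><path d="M17 68l28-12 41-26 13-7 15-2 14 5 9 9 7 14 10 60 9 29 13 25 19 23 14 12 16 11 16 9 18 7 36 9 67 8 13 4 11 5 13 15 29 55 24 34 34 34 41 30"/></g><g data-elev="1960"><path d="M527 271l-9 7-5 8-4 9-1 10 1 10 3 12 7 12 8 12"/><path d="M17 31l14-5 16-9"/><path d="M291 17l-44 32-18 17-8 11-6 12-4 12-2 12 1 13 4 13 6 12 9 12 12 10 13 8 15 5 16 4 22 0 24-3 26-9 24-12 22-15 22-20 21-21 32-38 13-14 18-10 18-2"/></g><g data-elev="2000"><path d="M389 17l-11 3-12 6-40 25-45 25-16 12-10 13-5 14 2 15 8 12 10 7 12 5 13 1 14-1 14-4 15-7 29-21 17-16 13-16 10-16 7-16 3-15-1-13-6-9-9-4"/></g>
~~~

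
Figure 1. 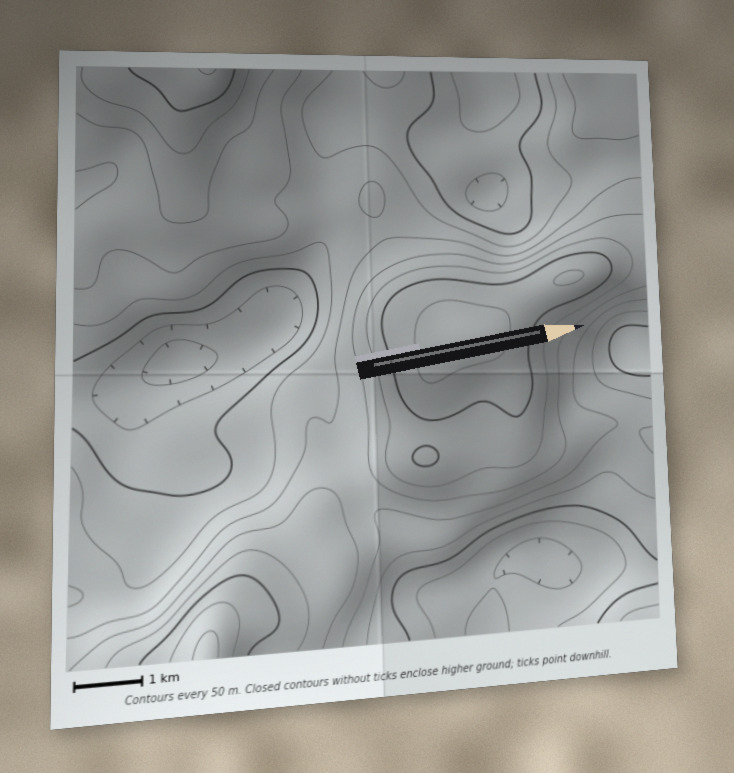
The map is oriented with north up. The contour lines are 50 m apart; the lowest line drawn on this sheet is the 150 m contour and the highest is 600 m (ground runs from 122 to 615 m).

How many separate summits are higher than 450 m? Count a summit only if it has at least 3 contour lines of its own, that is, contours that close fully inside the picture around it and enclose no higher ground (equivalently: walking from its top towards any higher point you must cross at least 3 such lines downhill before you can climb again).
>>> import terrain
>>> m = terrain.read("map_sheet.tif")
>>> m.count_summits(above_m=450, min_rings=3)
0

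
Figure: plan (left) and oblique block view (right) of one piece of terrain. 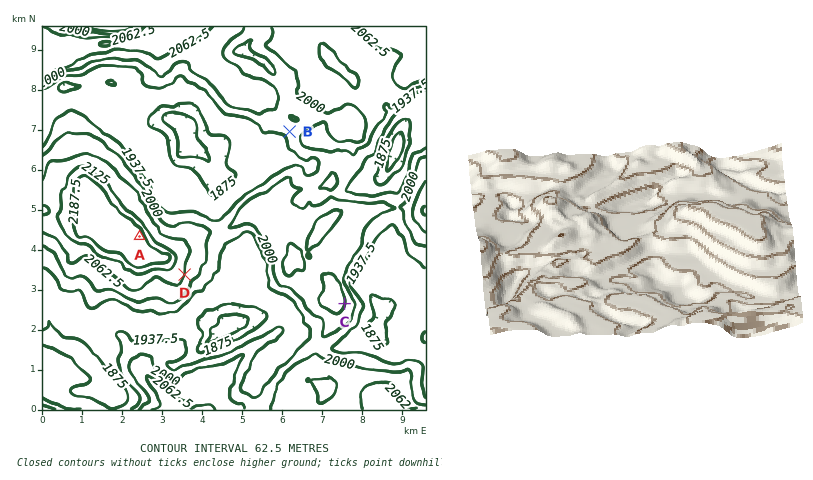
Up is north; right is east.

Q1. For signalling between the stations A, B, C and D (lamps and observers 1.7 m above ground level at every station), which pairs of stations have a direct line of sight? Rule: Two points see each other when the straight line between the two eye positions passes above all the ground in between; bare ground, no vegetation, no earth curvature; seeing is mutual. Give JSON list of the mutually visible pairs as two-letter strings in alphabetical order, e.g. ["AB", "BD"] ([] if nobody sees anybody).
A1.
["AB", "BD"]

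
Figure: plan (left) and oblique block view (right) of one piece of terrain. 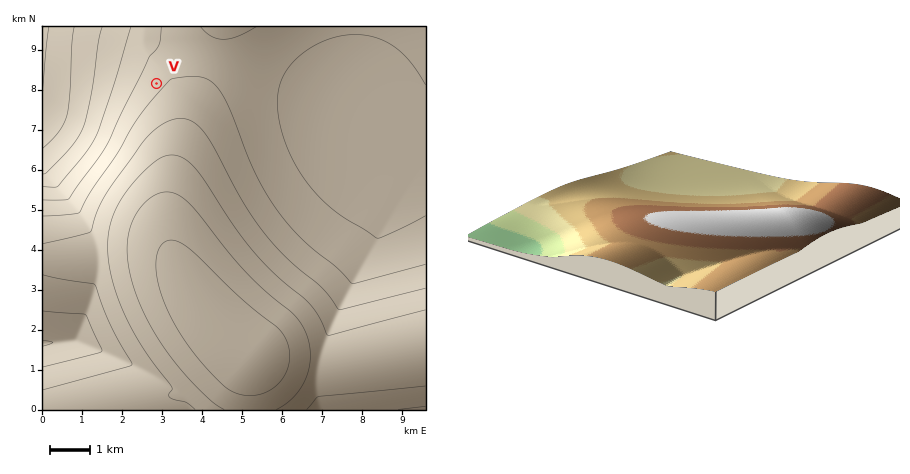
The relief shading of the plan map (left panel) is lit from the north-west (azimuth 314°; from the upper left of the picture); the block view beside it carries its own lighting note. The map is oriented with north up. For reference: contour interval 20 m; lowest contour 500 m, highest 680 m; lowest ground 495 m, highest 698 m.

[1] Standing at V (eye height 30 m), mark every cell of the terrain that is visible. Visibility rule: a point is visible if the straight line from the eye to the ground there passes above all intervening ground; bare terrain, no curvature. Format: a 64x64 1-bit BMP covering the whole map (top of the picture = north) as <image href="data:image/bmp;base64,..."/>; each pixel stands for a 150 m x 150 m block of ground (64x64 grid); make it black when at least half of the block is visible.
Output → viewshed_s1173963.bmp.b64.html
<image width="64" height="64" href="data:image/bmp;base64,Qk0+AgAAAAAAAD4AAAAoAAAAQAAAAEAAAAABAAEAAAAAAAACAAATCwAAEwsAAAIAAAAAAAAA////AAAAAAAAAAAAAAAAAAAAAAAAAAAAAAAAAAAAAAAAAAAAAAAAAAAAAAAAAAAAAAAAAAAAAAAAAAAAAAAAAAAAAAAAAAAAAAAAAAAAeAAAAAAAAAB/4AAAAAAAAH//AAAAAAgA//8AAAAAHgB//wAAAAA/AH//AAAAAH/Af/8AAAAA/+B//wAAAAH/+D//AAAAAf/8H/8AAAAD//4f/wAAAAf//A//AAAAB//gB/8AAAAP/wAH/wAAAA/8AAP/AAAAH/AAAf8AAAAf4AAB/+AAAD+AAAH//gAAPwAAAf/+AAB+AAAA//8AAPwAAAH//wAB/AAAAf/+AAf4AAAD//4AP/gAAAP//gP/8AAAA//////wAAAH/////+AAAAf/////4AAAD//////gAAAP/////8AAAB//////wAAAP//////AAAB//////8AAAH//////wAAA///////gAAH//////+AAA///////4AAD///////gAAf//////+AAD///////4AAf///////wAD////////AAf///////8AD////////8A/////////8f/////////////////////////////////////////////////////////////////////////////////////////////////////////////////////////w=="/>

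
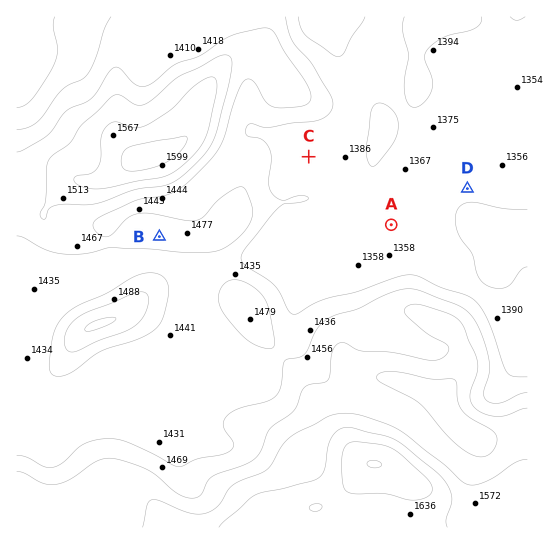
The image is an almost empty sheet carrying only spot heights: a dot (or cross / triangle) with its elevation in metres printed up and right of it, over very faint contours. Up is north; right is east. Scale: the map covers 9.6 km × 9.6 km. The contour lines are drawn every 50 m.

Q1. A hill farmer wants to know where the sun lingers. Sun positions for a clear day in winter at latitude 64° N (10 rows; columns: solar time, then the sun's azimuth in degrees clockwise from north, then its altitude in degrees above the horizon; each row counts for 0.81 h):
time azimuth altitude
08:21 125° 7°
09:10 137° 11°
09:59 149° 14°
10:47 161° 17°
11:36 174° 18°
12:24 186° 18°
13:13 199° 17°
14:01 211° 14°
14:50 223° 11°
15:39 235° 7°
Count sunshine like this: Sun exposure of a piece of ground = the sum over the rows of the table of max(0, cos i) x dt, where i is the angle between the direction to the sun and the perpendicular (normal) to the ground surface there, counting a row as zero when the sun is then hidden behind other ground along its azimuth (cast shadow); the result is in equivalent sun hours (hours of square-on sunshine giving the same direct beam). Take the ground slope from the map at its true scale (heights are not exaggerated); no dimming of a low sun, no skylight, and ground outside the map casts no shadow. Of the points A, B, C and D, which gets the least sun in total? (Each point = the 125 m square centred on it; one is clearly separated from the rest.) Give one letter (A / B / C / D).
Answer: D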